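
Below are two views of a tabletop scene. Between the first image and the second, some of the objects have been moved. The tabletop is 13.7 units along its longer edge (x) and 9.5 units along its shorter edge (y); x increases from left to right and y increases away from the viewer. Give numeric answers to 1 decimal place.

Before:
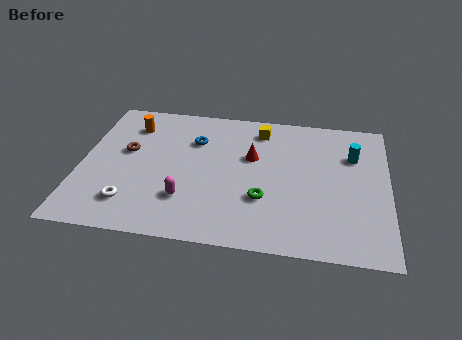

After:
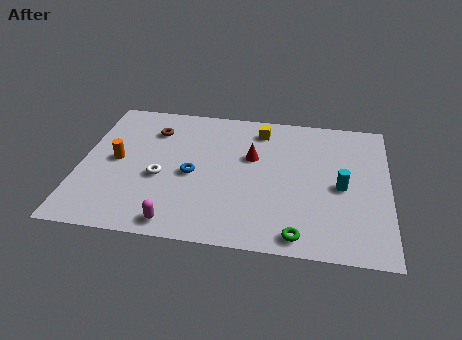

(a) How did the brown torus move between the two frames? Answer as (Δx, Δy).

(1.1, 1.7)

From the two frames, the brown torus sits at roughly (2.0, 5.5) before and (3.1, 7.2) after.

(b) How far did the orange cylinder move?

2.6

From (2.1, 7.4) to (1.6, 4.8), the orange cylinder covered √(0.5² + 2.6²) ≈ 2.6 units.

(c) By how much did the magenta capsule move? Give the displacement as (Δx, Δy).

(-0.3, -1.6)

The magenta capsule started near (4.8, 2.6) and ended near (4.5, 1.0).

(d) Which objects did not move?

the yellow cube and the red cone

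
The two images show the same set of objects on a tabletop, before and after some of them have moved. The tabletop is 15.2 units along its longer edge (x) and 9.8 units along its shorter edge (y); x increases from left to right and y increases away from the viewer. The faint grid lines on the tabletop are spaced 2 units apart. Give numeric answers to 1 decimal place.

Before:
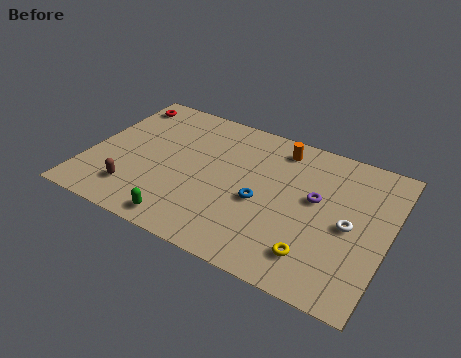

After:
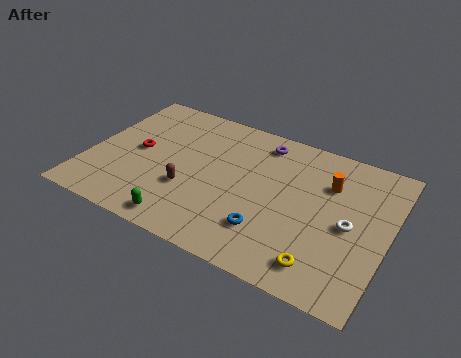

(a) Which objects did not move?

the white torus and the green capsule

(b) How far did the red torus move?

3.6

The red torus was near (1.0, 8.3) before and (2.4, 5.0) after, so it travelled √(1.4² + 3.3²) ≈ 3.6 units.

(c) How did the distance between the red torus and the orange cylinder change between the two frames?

+1.5

The distance was about 8.3 in the first image and 9.8 in the second, so they moved 1.5 units further apart.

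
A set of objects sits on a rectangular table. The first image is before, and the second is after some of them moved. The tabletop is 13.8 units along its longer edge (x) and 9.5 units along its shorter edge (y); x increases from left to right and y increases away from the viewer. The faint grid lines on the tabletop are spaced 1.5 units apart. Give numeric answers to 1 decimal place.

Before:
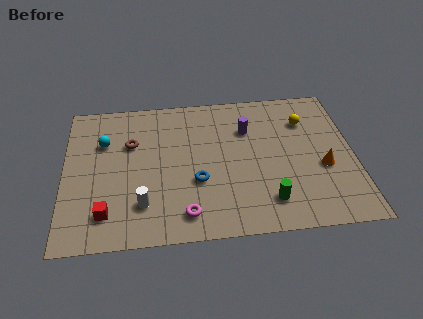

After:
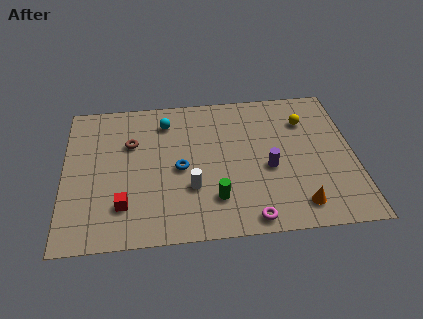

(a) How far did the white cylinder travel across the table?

2.4

The white cylinder was near (3.7, 2.3) before and (6.0, 3.1) after, so it travelled √(2.3² + 0.8²) ≈ 2.4 units.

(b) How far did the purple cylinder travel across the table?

2.8

From (8.8, 6.7) to (9.7, 4.0), the purple cylinder covered √(0.9² + 2.7²) ≈ 2.8 units.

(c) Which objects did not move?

the yellow sphere and the brown torus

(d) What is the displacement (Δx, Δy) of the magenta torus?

(3.0, -0.6)

From the two frames, the magenta torus sits at roughly (5.7, 1.5) before and (8.7, 0.9) after.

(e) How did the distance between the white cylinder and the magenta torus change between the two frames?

+1.3

They were about 2.2 units apart before and 3.5 after — 1.3 units further apart.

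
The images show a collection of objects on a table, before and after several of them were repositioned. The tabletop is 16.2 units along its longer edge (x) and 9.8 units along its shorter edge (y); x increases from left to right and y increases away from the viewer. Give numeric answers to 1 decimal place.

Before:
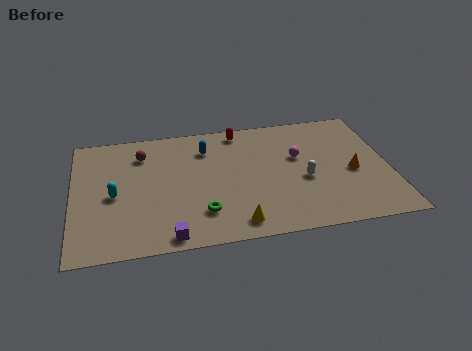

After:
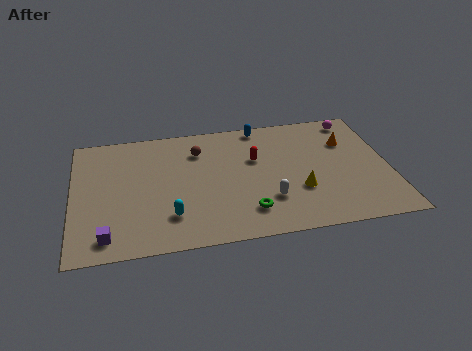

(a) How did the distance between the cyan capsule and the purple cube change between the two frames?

-1.1

They were about 4.5 units apart before and 3.4 after — 1.1 units closer together.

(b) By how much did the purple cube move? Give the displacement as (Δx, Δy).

(-3.1, 0.5)

The purple cube started near (4.8, 0.9) and ended near (1.7, 1.4).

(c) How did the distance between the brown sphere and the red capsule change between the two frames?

-2.1

The distance was about 5.2 in the first image and 3.1 in the second, so they moved 2.1 units closer together.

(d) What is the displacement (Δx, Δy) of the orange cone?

(-0.1, 2.5)

From the two frames, the orange cone sits at roughly (14.3, 4.3) before and (14.2, 6.8) after.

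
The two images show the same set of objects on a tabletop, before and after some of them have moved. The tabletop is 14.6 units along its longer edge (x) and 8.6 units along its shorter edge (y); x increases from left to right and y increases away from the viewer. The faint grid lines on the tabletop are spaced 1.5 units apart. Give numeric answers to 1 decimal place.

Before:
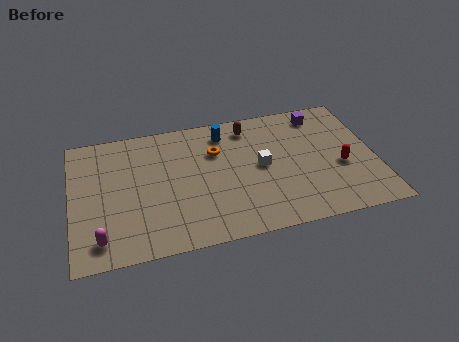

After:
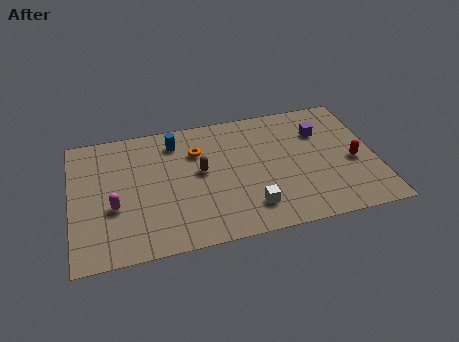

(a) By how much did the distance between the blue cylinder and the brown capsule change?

+1.3

The distance was about 1.2 in the first image and 2.5 in the second, so they moved 1.3 units further apart.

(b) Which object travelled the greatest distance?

the brown capsule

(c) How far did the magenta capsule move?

2.0

The magenta capsule moved from about (1.3, 1.4) to (2.0, 3.3), a distance of √(0.7² + 1.9²) ≈ 2.0.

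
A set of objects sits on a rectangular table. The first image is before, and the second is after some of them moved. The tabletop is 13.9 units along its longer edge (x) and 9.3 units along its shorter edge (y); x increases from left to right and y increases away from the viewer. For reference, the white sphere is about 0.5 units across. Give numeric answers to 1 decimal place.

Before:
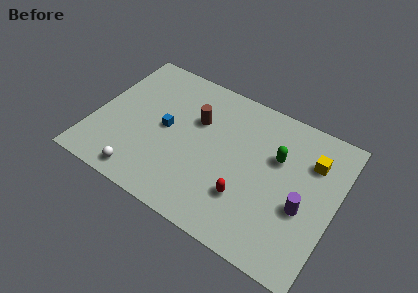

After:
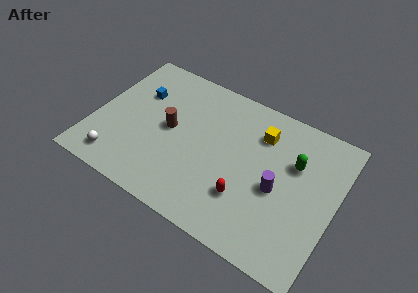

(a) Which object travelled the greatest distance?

the yellow cube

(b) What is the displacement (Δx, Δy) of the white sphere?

(-1.5, 0.3)

The white sphere was at about (3.3, 1.1) and moved to about (1.8, 1.4).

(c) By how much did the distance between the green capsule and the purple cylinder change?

-0.8

They were about 2.9 units apart before and 2.1 after — 0.8 units closer together.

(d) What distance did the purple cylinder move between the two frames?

1.6

The purple cylinder moved from about (12.2, 3.7) to (10.7, 4.1), a distance of √(1.5² + 0.4²) ≈ 1.6.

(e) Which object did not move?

the red capsule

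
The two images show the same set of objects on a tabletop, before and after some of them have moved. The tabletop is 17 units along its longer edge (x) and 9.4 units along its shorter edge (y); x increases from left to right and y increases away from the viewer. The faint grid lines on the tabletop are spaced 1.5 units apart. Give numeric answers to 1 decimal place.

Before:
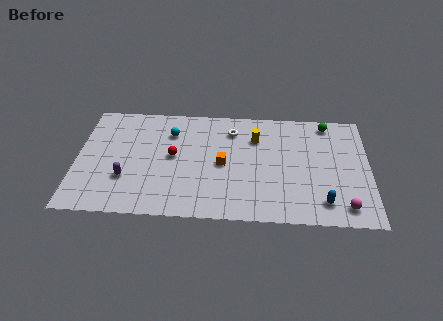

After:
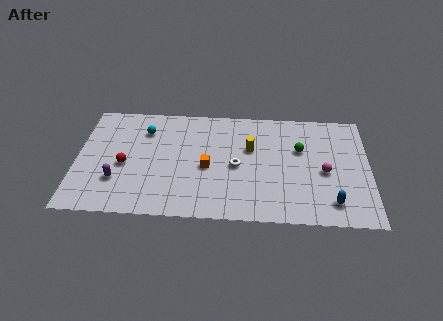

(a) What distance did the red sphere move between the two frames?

2.9

The red sphere was near (5.6, 5.0) before and (2.8, 4.1) after, so it travelled √(2.8² + 0.9²) ≈ 2.9 units.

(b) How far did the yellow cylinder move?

0.9

The yellow cylinder was near (10.4, 6.8) before and (10.1, 5.9) after, so it travelled √(0.3² + 0.9²) ≈ 0.9 units.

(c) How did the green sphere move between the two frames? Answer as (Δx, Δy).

(-1.6, -2.3)

The green sphere was at about (14.6, 8.3) and moved to about (13.0, 6.0).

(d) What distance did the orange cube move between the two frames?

0.9

The orange cube moved from about (8.5, 4.5) to (7.6, 4.2), a distance of √(0.9² + 0.3²) ≈ 0.9.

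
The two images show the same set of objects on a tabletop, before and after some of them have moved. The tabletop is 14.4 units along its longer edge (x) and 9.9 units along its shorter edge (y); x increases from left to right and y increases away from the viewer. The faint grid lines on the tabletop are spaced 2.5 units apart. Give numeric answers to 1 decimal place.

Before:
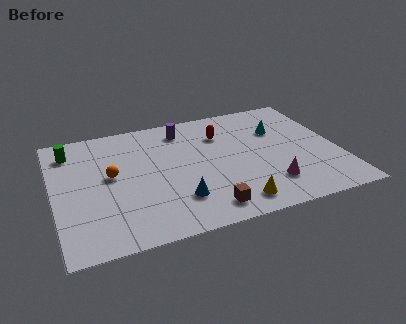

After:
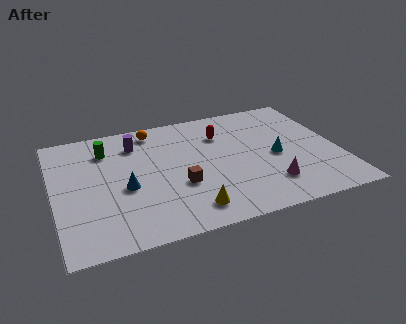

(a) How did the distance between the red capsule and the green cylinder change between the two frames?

-1.8

They were about 7.7 units apart before and 5.9 after — 1.8 units closer together.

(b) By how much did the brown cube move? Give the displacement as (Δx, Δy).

(-1.1, 2.2)

The brown cube was at about (7.3, 1.4) and moved to about (6.2, 3.6).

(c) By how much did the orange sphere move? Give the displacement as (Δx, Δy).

(2.4, 3.2)

The orange sphere was at about (2.9, 5.4) and moved to about (5.3, 8.6).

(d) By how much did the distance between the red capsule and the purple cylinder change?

+2.3

Before: roughly 2.1 units apart; after: 4.4. That's 2.3 units further apart.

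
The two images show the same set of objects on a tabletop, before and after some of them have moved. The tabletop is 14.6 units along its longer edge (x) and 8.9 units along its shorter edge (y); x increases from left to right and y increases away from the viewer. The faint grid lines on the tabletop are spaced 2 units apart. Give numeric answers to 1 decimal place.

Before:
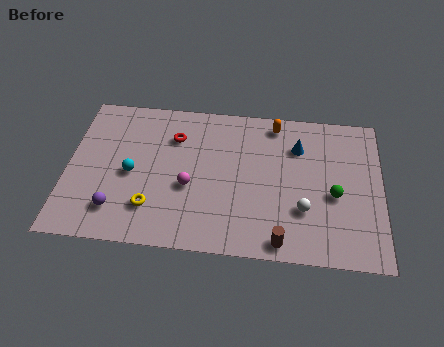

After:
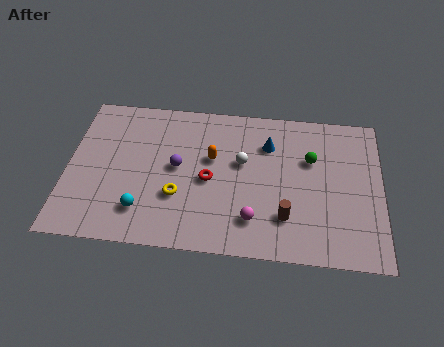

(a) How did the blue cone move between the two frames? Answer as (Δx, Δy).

(-1.4, 0.0)

The blue cone was at about (10.7, 6.5) and moved to about (9.3, 6.5).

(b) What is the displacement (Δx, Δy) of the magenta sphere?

(3.0, -1.6)

The magenta sphere was at about (5.7, 3.6) and moved to about (8.7, 2.0).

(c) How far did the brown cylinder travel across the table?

1.4

From (10.0, 0.9) to (10.2, 2.3), the brown cylinder covered √(0.2² + 1.4²) ≈ 1.4 units.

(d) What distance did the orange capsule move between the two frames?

3.8

From (9.6, 7.8) to (6.7, 5.4), the orange capsule covered √(2.9² + 2.4²) ≈ 3.8 units.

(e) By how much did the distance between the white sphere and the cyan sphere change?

-2.5

Before: roughly 8.1 units apart; after: 5.6. That's 2.5 units closer together.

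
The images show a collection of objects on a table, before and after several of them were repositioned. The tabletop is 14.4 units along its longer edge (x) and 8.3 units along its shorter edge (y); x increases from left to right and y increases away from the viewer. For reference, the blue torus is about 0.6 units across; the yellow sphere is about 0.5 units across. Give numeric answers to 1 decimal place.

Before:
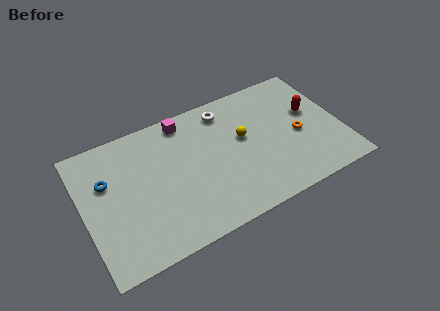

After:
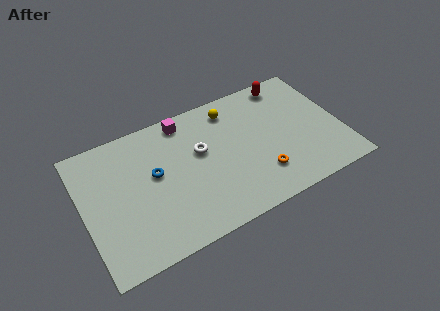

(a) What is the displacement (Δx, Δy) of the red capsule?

(-1.0, 2.4)

The red capsule was at about (12.9, 4.9) and moved to about (11.9, 7.3).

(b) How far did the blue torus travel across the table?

2.7

From (1.4, 5.4) to (4.0, 4.7), the blue torus covered √(2.6² + 0.7²) ≈ 2.7 units.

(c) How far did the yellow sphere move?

2.1

The yellow sphere moved from about (9.0, 4.8) to (8.6, 6.9), a distance of √(0.4² + 2.1²) ≈ 2.1.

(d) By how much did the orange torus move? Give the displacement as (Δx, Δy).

(-2.4, -1.6)

The orange torus was at about (12.0, 3.7) and moved to about (9.6, 2.1).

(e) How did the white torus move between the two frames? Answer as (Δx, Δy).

(-1.7, -2.0)

The white torus started near (8.3, 7.0) and ended near (6.6, 5.0).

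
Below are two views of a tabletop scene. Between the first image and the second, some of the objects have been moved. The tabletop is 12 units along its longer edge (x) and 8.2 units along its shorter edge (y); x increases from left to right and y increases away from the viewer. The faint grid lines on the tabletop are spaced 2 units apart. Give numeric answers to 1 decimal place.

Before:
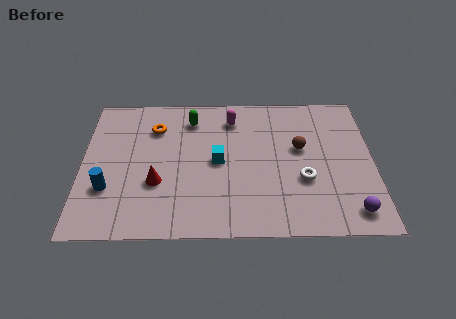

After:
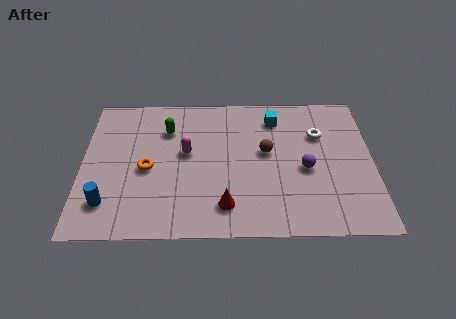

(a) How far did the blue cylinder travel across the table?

0.8

From (1.1, 2.6) to (1.1, 1.8), the blue cylinder covered √(0.0² + 0.8²) ≈ 0.8 units.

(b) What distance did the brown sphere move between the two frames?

1.4

From (9.0, 4.8) to (7.6, 4.6), the brown sphere covered √(1.4² + 0.2²) ≈ 1.4 units.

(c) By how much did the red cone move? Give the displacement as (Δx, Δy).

(2.8, -1.3)

The red cone was at about (3.1, 2.9) and moved to about (5.9, 1.6).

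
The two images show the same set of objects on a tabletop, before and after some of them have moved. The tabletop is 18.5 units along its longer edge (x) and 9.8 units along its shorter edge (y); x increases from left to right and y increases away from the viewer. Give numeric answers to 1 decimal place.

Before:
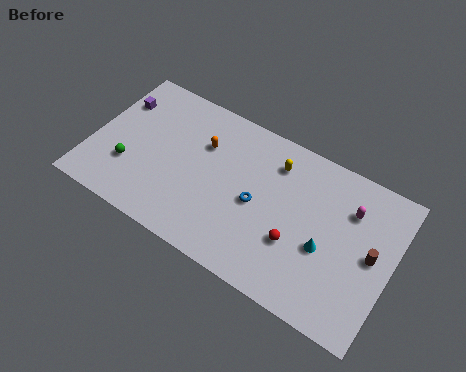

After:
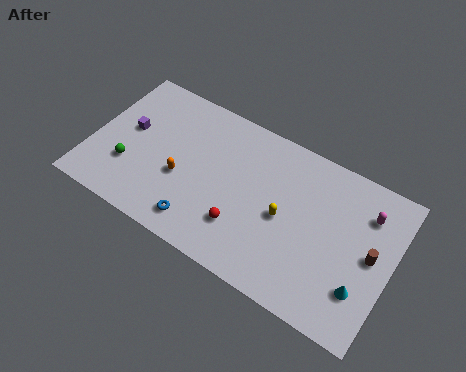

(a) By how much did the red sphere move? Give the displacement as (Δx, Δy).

(-3.2, -0.7)

The red sphere started near (12.9, 3.4) and ended near (9.7, 2.7).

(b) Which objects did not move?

the brown cylinder and the green sphere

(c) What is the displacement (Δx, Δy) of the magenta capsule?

(1.0, 0.3)

The magenta capsule was at about (15.7, 7.1) and moved to about (16.7, 7.4).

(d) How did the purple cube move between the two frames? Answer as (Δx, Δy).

(1.0, -1.6)

The purple cube was at about (1.1, 7.1) and moved to about (2.1, 5.5).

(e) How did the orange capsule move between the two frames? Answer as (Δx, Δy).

(-0.9, -2.8)

The orange capsule was at about (6.6, 6.7) and moved to about (5.7, 3.9).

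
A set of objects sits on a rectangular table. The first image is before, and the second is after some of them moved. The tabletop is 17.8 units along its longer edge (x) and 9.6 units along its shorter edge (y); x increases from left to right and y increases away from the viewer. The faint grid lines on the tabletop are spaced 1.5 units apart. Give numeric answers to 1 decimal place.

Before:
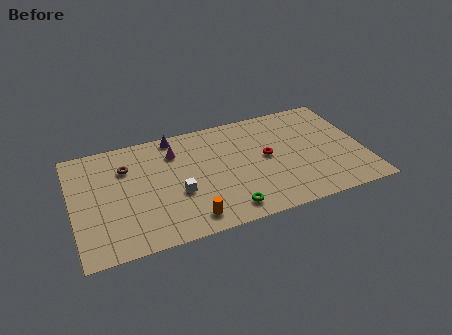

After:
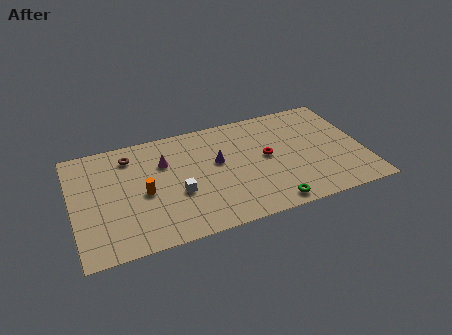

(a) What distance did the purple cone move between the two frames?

3.9

The purple cone was near (6.5, 8.7) before and (8.9, 5.6) after, so it travelled √(2.4² + 3.1²) ≈ 3.9 units.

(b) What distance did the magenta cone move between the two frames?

1.0

The magenta cone moved from about (6.4, 7.3) to (5.7, 6.6), a distance of √(0.7² + 0.7²) ≈ 1.0.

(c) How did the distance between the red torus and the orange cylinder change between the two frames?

+1.3

The distance was about 6.3 in the first image and 7.6 in the second, so they moved 1.3 units further apart.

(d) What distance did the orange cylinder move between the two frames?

3.9

The orange cylinder was near (6.8, 1.4) before and (4.3, 4.4) after, so it travelled √(2.5² + 3.0²) ≈ 3.9 units.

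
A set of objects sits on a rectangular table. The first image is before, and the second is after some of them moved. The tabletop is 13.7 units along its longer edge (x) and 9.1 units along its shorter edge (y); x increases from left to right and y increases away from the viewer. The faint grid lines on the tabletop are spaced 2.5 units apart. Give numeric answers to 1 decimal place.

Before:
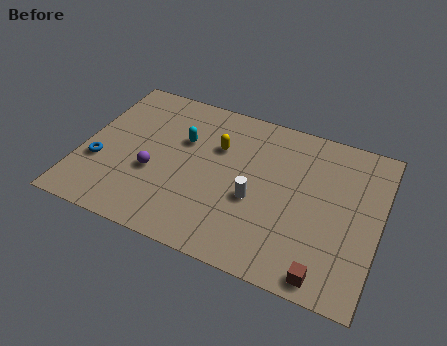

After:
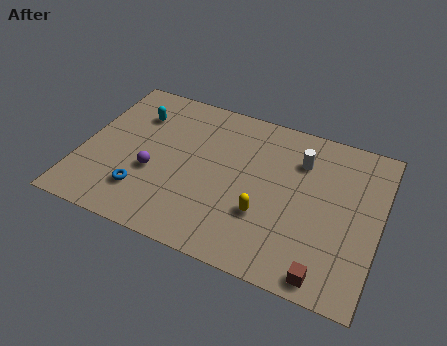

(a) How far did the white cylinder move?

3.5

From (8.1, 3.7) to (9.9, 6.7), the white cylinder covered √(1.8² + 3.0²) ≈ 3.5 units.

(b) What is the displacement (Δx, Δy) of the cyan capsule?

(-2.3, 0.8)

The cyan capsule was at about (4.5, 5.9) and moved to about (2.2, 6.7).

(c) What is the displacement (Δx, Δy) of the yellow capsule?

(2.5, -3.1)

The yellow capsule started near (6.1, 6.1) and ended near (8.6, 3.0).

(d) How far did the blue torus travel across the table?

2.4

The blue torus was near (0.9, 3.2) before and (3.1, 2.2) after, so it travelled √(2.2² + 1.0²) ≈ 2.4 units.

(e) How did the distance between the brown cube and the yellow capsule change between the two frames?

-3.9

They were about 7.6 units apart before and 3.7 after — 3.9 units closer together.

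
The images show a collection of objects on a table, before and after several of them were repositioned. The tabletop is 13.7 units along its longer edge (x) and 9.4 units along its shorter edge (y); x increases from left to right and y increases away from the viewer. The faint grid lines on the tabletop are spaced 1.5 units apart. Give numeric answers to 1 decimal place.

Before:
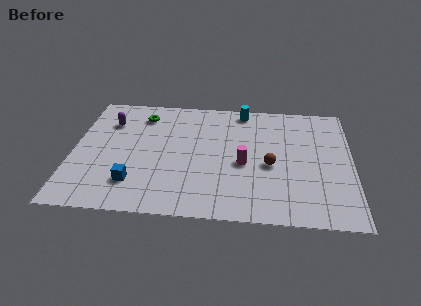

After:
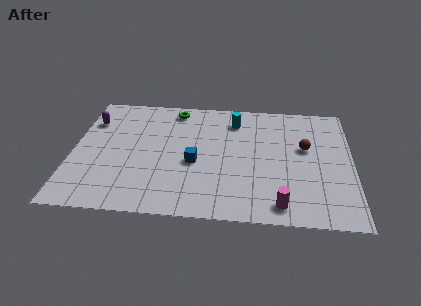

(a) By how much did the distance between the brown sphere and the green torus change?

-0.3

Before: roughly 7.3 units apart; after: 7.0. That's 0.3 units closer together.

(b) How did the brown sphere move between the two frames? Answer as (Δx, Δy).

(1.7, 1.5)

The brown sphere started near (9.7, 4.1) and ended near (11.4, 5.6).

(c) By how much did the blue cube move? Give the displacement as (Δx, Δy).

(2.9, 1.8)

The blue cube was at about (3.1, 2.2) and moved to about (6.0, 4.0).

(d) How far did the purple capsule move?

0.9

The purple capsule moved from about (1.7, 6.9) to (0.8, 6.9), a distance of √(0.9² + 0.0²) ≈ 0.9.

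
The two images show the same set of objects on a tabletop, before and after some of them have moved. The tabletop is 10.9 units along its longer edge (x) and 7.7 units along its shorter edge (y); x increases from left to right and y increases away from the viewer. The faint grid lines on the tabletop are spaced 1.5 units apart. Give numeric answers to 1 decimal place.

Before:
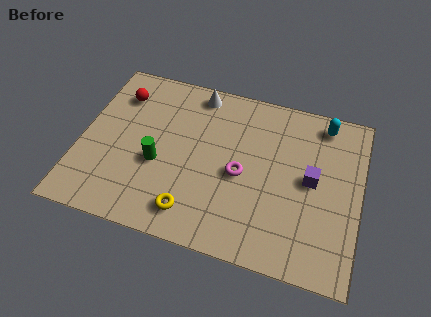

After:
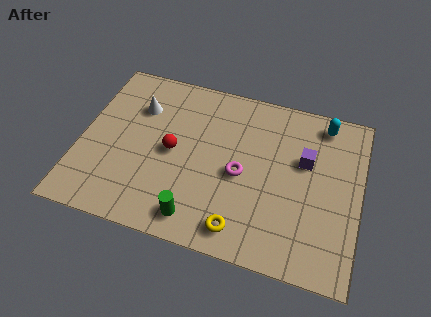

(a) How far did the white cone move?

2.6

The white cone moved from about (4.3, 6.8) to (2.1, 5.5), a distance of √(2.2² + 1.3²) ≈ 2.6.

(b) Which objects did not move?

the magenta torus and the cyan capsule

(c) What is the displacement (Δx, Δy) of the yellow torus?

(1.9, -0.2)

The yellow torus was at about (4.6, 1.3) and moved to about (6.5, 1.1).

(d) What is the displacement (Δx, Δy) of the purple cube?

(-0.3, 0.8)

From the two frames, the purple cube sits at roughly (9.0, 4.0) before and (8.7, 4.8) after.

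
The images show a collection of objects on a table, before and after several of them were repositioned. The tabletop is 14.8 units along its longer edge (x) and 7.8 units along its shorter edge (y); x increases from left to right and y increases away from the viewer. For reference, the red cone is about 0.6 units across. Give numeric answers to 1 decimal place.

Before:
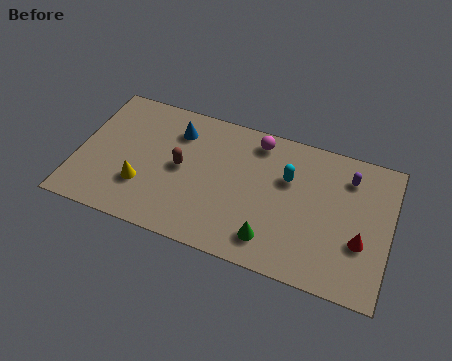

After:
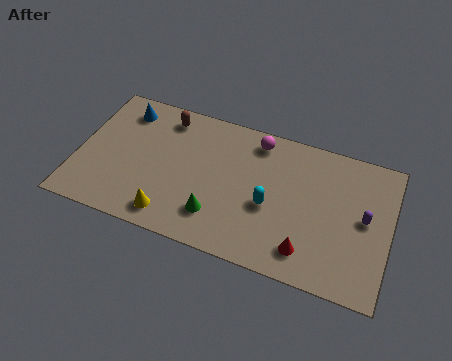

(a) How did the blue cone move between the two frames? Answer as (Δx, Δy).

(-2.6, 0.4)

The blue cone started near (4.5, 6.0) and ended near (1.9, 6.4).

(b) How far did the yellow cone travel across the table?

1.9

The yellow cone was near (3.2, 2.4) before and (4.7, 1.2) after, so it travelled √(1.5² + 1.2²) ≈ 1.9 units.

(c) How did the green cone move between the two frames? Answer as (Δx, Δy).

(-2.6, 0.4)

The green cone was at about (9.4, 1.5) and moved to about (6.8, 1.9).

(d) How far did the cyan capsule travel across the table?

1.9

The cyan capsule was near (9.9, 5.1) before and (9.2, 3.3) after, so it travelled √(0.7² + 1.8²) ≈ 1.9 units.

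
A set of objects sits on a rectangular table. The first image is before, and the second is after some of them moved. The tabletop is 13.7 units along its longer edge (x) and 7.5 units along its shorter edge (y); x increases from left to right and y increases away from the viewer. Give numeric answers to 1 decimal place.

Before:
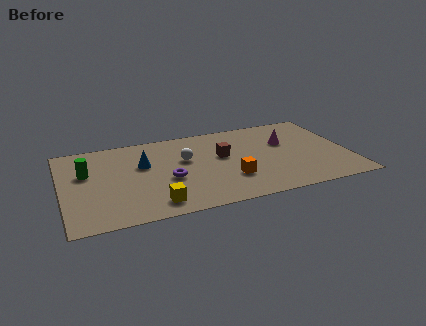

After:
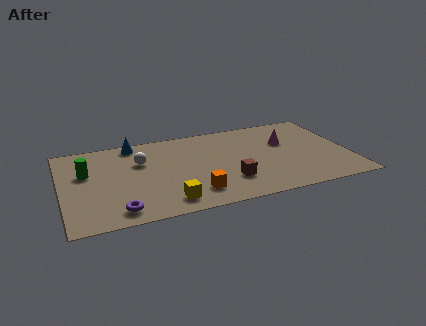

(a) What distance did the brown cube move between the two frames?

2.3

The brown cube was near (7.7, 4.4) before and (7.8, 2.1) after, so it travelled √(0.1² + 2.3²) ≈ 2.3 units.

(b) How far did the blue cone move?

2.0

The blue cone moved from about (3.9, 4.7) to (3.6, 6.7), a distance of √(0.3² + 2.0²) ≈ 2.0.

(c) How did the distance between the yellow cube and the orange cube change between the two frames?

-2.5

The distance was about 3.9 in the first image and 1.4 in the second, so they moved 2.5 units closer together.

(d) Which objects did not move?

the magenta cone and the green cylinder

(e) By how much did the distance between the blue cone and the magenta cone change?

+0.5

The distance was about 6.9 in the first image and 7.4 in the second, so they moved 0.5 units further apart.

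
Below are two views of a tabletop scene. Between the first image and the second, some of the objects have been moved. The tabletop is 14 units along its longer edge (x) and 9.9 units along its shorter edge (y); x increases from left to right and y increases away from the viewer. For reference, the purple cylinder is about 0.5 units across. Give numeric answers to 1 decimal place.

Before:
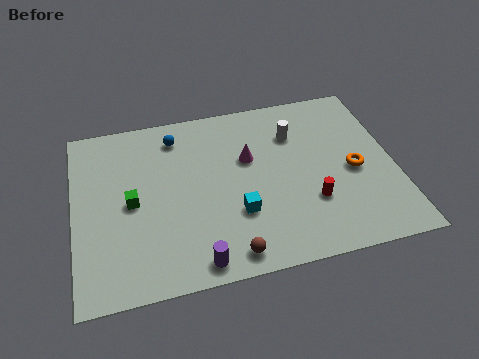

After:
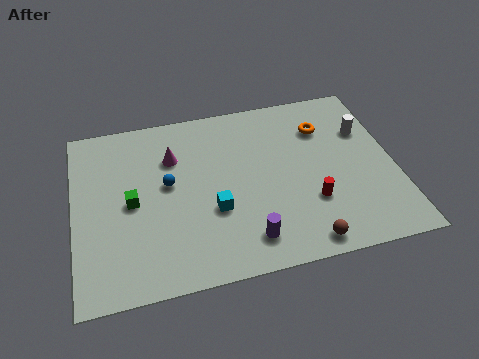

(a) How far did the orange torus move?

3.0

The orange torus moved from about (12.2, 4.5) to (11.1, 7.3), a distance of √(1.1² + 2.8²) ≈ 3.0.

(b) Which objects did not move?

the green cube and the red cylinder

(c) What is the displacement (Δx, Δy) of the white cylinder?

(3.1, -0.5)

The white cylinder was at about (9.8, 7.2) and moved to about (12.9, 6.7).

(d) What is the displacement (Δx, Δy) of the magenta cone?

(-3.3, 0.8)

From the two frames, the magenta cone sits at roughly (7.7, 6.2) before and (4.4, 7.0) after.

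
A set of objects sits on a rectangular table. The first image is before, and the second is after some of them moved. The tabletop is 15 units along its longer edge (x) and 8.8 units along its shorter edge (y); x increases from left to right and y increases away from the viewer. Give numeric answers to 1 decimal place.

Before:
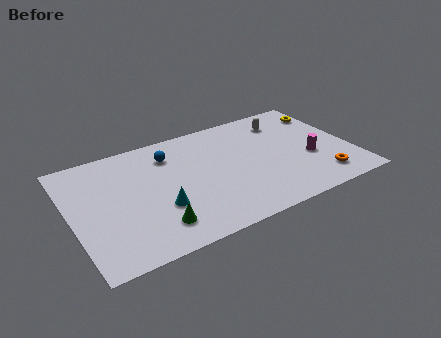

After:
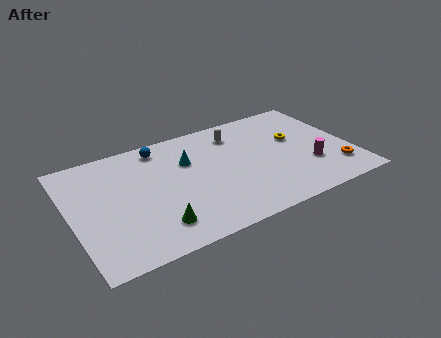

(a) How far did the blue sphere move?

0.9

The blue sphere moved from about (5.5, 6.8) to (5.1, 7.6), a distance of √(0.4² + 0.8²) ≈ 0.9.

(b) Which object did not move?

the green cone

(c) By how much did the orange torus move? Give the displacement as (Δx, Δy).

(0.9, 0.4)

From the two frames, the orange torus sits at roughly (13.0, 1.6) before and (13.9, 2.0) after.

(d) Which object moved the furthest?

the cyan cone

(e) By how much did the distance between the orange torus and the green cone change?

+0.9

They were about 8.9 units apart before and 9.8 after — 0.9 units further apart.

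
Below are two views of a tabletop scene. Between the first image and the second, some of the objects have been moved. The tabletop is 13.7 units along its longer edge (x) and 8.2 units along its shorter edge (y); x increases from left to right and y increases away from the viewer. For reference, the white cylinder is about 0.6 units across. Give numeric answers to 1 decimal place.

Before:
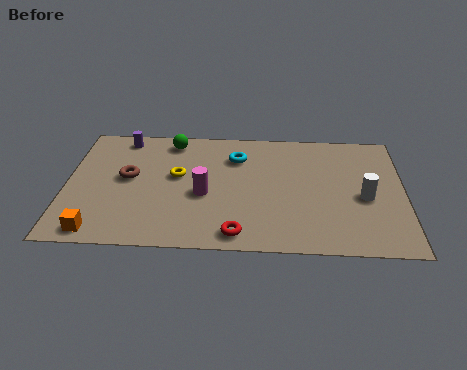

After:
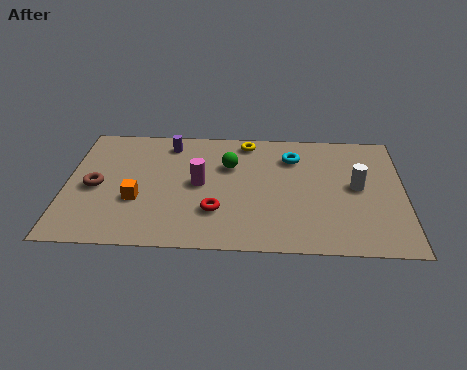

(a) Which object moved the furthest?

the yellow torus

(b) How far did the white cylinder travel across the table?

0.8

The white cylinder moved from about (12.1, 3.6) to (11.8, 4.3), a distance of √(0.3² + 0.7²) ≈ 0.8.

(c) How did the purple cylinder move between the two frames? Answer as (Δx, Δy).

(1.9, -0.3)

From the two frames, the purple cylinder sits at roughly (2.2, 7.2) before and (4.1, 6.9) after.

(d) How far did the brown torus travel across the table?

1.5

From (2.5, 4.5) to (1.2, 3.8), the brown torus covered √(1.3² + 0.7²) ≈ 1.5 units.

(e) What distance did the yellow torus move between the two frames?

3.8

The yellow torus moved from about (4.5, 4.7) to (7.3, 7.2), a distance of √(2.8² + 2.5²) ≈ 3.8.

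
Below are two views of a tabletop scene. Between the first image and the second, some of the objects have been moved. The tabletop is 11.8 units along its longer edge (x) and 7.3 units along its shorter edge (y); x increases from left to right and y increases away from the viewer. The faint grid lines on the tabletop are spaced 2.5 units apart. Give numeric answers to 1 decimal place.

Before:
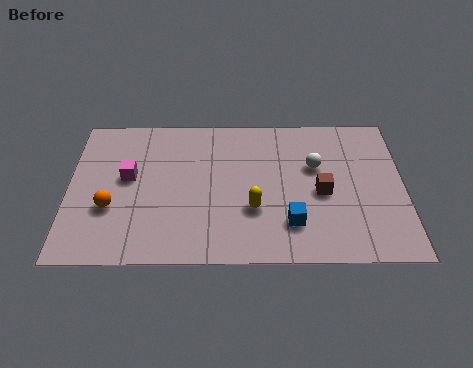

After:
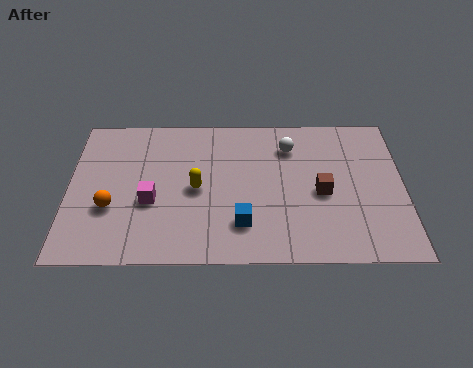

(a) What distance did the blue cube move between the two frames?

1.7

From (7.8, 1.8) to (6.1, 1.8), the blue cube covered √(1.7² + 0.0²) ≈ 1.7 units.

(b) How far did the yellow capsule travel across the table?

2.2

The yellow capsule was near (6.5, 2.5) before and (4.5, 3.5) after, so it travelled √(2.0² + 1.0²) ≈ 2.2 units.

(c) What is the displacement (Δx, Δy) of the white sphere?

(-0.9, 1.0)

The white sphere was at about (8.7, 4.6) and moved to about (7.8, 5.6).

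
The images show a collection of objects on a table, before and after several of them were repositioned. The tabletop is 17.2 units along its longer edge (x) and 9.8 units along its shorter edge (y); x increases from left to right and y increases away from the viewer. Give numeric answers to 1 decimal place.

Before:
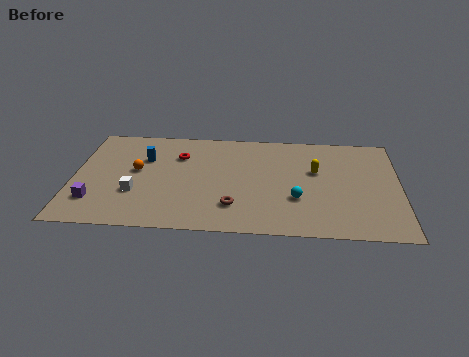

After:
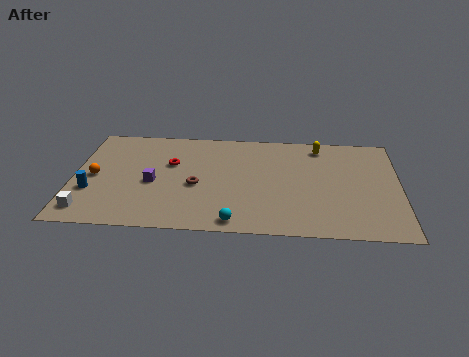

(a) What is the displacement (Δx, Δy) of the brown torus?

(-2.0, 1.8)

The brown torus was at about (8.5, 2.4) and moved to about (6.5, 4.2).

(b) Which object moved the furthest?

the blue cylinder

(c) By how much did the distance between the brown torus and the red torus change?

-3.1

Before: roughly 5.5 units apart; after: 2.4. That's 3.1 units closer together.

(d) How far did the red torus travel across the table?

0.9

From (5.5, 7.0) to (5.1, 6.2), the red torus covered √(0.4² + 0.8²) ≈ 0.9 units.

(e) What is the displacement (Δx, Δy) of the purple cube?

(3.0, 1.9)

From the two frames, the purple cube sits at roughly (1.2, 2.4) before and (4.2, 4.3) after.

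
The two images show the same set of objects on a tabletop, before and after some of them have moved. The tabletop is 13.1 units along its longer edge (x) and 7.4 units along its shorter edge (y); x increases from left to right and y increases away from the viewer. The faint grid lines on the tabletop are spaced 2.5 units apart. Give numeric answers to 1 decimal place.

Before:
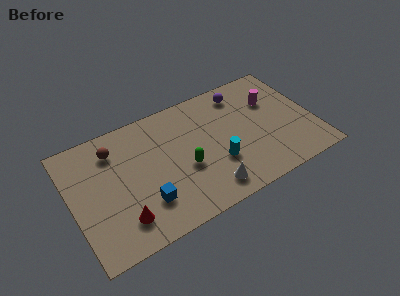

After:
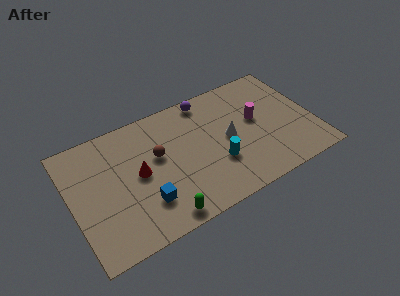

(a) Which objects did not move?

the cyan cylinder and the blue cube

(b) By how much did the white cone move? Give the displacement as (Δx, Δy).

(1.5, 2.5)

The white cone started near (7.0, 1.2) and ended near (8.5, 3.7).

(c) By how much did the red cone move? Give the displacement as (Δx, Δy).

(1.2, 2.2)

The red cone started near (2.4, 1.6) and ended near (3.6, 3.8).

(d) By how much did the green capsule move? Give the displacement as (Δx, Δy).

(-1.6, -2.2)

The green capsule was at about (6.0, 3.0) and moved to about (4.4, 0.8).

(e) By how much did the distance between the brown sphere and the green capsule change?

-0.9

They were about 4.5 units apart before and 3.6 after — 0.9 units closer together.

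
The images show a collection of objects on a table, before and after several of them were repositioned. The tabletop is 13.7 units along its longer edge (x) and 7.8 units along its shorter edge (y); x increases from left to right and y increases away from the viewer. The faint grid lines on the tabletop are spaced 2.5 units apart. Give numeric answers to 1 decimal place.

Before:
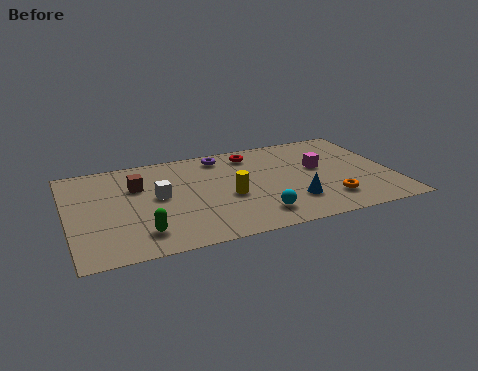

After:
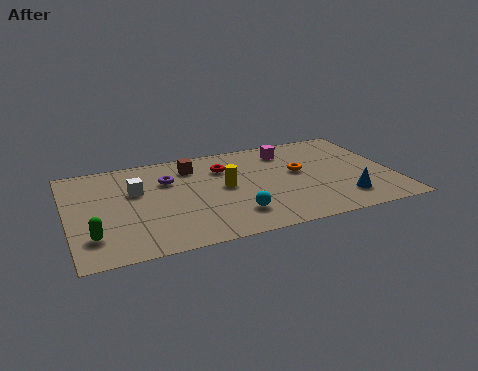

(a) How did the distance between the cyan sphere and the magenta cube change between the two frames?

+1.0

The distance was about 4.2 in the first image and 5.2 in the second, so they moved 1.0 units further apart.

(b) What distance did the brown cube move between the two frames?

2.6

The brown cube was near (3.0, 5.3) before and (5.4, 6.2) after, so it travelled √(2.4² + 0.9²) ≈ 2.6 units.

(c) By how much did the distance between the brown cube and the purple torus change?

-2.6

They were about 4.0 units apart before and 1.4 after — 2.6 units closer together.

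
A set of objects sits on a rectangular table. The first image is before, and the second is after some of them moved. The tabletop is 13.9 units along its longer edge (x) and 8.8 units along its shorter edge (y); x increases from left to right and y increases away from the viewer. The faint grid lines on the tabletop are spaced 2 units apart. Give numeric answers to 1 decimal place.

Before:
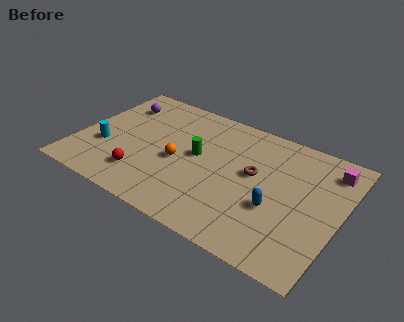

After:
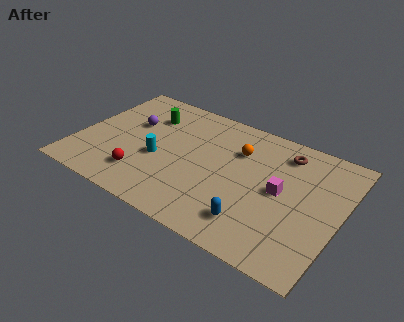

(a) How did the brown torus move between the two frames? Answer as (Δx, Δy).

(1.3, 2.2)

The brown torus started near (9.3, 5.0) and ended near (10.6, 7.2).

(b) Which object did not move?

the red sphere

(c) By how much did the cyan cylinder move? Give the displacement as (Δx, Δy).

(2.9, 0.5)

From the two frames, the cyan cylinder sits at roughly (1.5, 3.1) before and (4.4, 3.6) after.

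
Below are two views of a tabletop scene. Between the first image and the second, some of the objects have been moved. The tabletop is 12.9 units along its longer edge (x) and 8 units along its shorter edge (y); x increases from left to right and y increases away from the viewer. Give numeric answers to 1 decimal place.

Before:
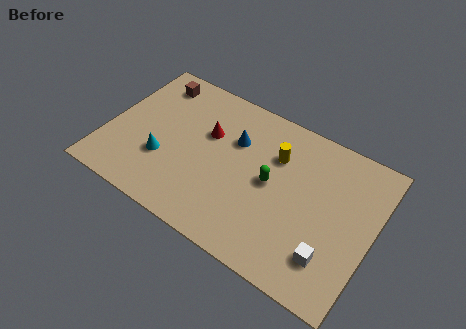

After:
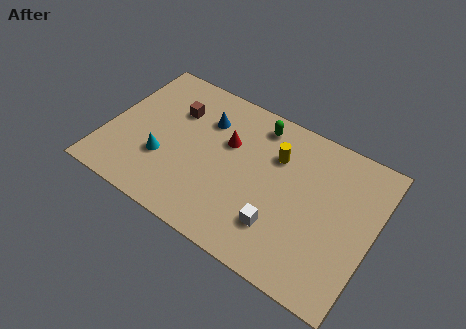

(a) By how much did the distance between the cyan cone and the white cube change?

-2.5

The distance was about 8.3 in the first image and 5.8 in the second, so they moved 2.5 units closer together.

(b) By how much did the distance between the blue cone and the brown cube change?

-3.0

They were about 4.5 units apart before and 1.5 after — 3.0 units closer together.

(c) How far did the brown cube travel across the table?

1.7

The brown cube was near (1.7, 6.7) before and (3.0, 5.6) after, so it travelled √(1.3² + 1.1²) ≈ 1.7 units.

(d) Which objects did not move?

the cyan cone and the yellow cylinder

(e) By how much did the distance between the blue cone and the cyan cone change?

-0.6

The distance was about 4.1 in the first image and 3.5 in the second, so they moved 0.6 units closer together.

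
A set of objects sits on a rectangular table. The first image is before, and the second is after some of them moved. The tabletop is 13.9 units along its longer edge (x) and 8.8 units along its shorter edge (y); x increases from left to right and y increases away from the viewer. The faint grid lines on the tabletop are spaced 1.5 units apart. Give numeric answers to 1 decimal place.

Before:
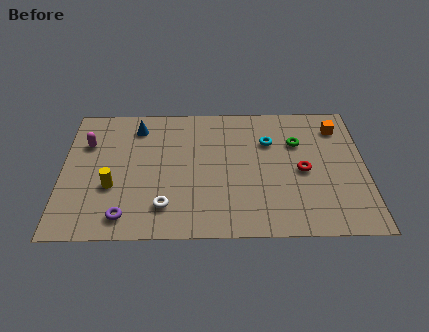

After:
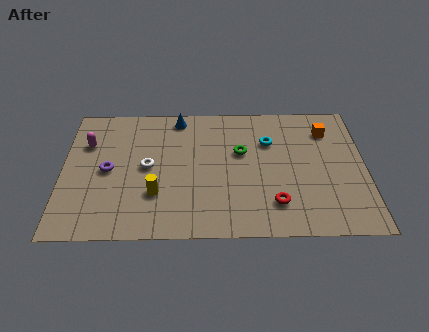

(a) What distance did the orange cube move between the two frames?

0.5

The orange cube moved from about (12.7, 7.0) to (12.2, 6.8), a distance of √(0.5² + 0.2²) ≈ 0.5.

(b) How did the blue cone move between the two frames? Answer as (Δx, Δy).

(1.9, 0.6)

From the two frames, the blue cone sits at roughly (3.4, 7.2) before and (5.3, 7.8) after.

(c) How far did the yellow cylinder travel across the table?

2.1

From (2.3, 3.2) to (4.3, 2.7), the yellow cylinder covered √(2.0² + 0.5²) ≈ 2.1 units.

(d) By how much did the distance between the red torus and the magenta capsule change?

-0.6

They were about 10.1 units apart before and 9.5 after — 0.6 units closer together.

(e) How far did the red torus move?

2.5

The red torus moved from about (11.0, 4.1) to (9.7, 2.0), a distance of √(1.3² + 2.1²) ≈ 2.5.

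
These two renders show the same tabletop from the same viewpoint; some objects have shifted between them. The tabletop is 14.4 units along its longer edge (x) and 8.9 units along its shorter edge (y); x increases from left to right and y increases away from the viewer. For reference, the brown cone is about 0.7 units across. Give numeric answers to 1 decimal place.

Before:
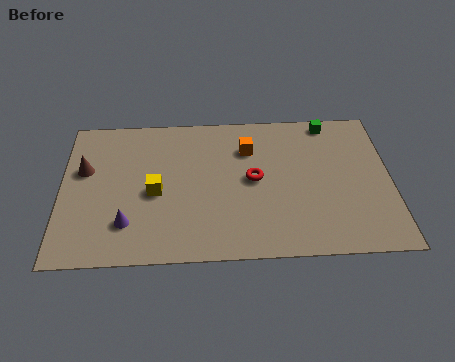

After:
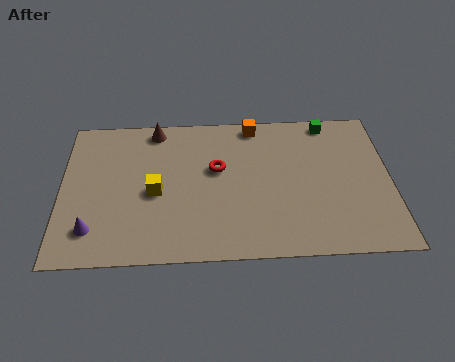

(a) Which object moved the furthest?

the brown cone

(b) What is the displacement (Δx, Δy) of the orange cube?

(0.3, 1.5)

The orange cube was at about (8.2, 6.5) and moved to about (8.5, 8.0).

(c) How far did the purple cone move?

1.5

The purple cone was near (2.9, 2.2) before and (1.4, 1.9) after, so it travelled √(1.5² + 0.3²) ≈ 1.5 units.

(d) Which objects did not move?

the yellow cube and the green cube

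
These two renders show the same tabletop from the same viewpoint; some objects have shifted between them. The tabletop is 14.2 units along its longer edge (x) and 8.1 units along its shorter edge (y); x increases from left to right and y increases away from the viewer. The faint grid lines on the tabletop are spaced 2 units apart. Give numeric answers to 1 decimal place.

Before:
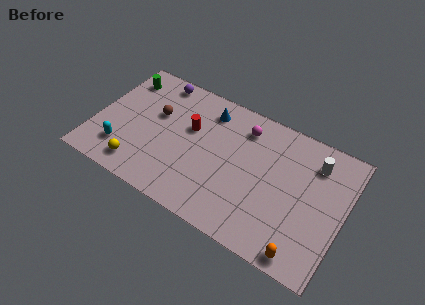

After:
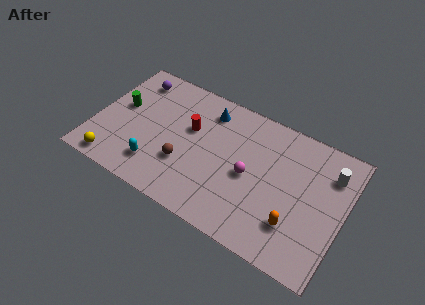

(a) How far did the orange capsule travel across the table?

1.6

The orange capsule was near (12.4, 0.8) before and (11.7, 2.2) after, so it travelled √(0.7² + 1.4²) ≈ 1.6 units.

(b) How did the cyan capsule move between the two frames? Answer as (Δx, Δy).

(2.0, -0.1)

The cyan capsule started near (1.8, 1.9) and ended near (3.8, 1.8).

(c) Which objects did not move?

the blue cone and the red cylinder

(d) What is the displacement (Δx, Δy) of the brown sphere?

(2.0, -2.3)

From the two frames, the brown sphere sits at roughly (3.3, 5.0) before and (5.3, 2.7) after.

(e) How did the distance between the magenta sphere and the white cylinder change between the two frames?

+0.8

The distance was about 4.1 in the first image and 4.9 in the second, so they moved 0.8 units further apart.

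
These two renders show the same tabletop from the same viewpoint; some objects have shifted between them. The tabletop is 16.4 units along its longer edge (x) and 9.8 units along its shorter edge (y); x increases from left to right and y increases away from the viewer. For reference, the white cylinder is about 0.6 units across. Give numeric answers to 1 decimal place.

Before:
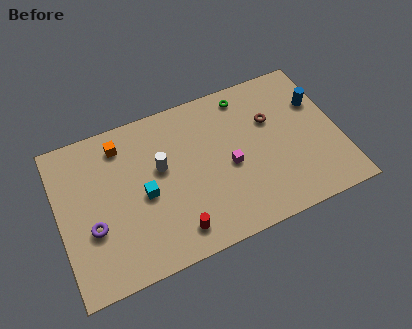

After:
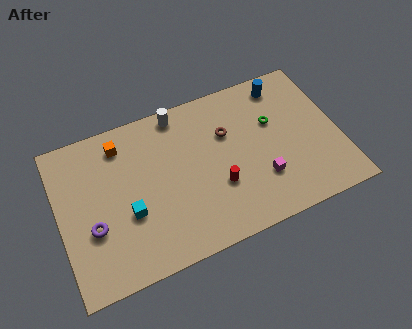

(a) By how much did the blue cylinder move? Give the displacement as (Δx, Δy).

(-1.8, 1.8)

The blue cylinder was at about (15.4, 6.6) and moved to about (13.6, 8.4).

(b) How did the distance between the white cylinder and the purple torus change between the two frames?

+2.9

Before: roughly 4.7 units apart; after: 7.6. That's 2.9 units further apart.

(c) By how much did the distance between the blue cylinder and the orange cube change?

-1.9

They were about 11.6 units apart before and 9.7 after — 1.9 units closer together.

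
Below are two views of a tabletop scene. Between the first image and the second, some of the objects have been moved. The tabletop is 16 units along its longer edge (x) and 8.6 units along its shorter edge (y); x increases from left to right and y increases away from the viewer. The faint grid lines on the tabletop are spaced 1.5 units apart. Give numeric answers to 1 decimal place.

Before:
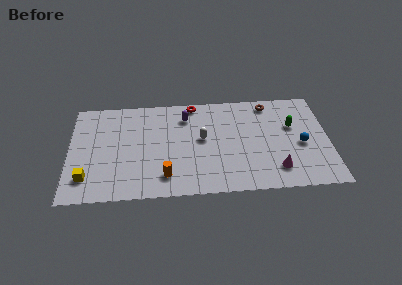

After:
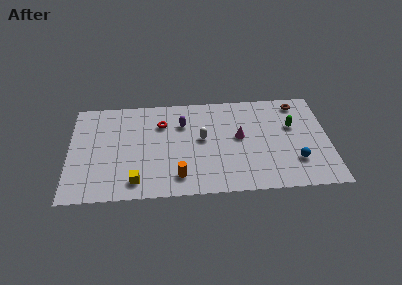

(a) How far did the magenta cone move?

3.6

From (12.7, 1.8) to (10.5, 4.7), the magenta cone covered √(2.2² + 2.9²) ≈ 3.6 units.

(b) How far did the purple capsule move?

0.6

From (7.2, 6.7) to (7.0, 6.1), the purple capsule covered √(0.2² + 0.6²) ≈ 0.6 units.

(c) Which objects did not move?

the white capsule and the green capsule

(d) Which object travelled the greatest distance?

the magenta cone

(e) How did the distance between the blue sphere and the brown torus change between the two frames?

+0.8

Before: roughly 4.2 units apart; after: 5.0. That's 0.8 units further apart.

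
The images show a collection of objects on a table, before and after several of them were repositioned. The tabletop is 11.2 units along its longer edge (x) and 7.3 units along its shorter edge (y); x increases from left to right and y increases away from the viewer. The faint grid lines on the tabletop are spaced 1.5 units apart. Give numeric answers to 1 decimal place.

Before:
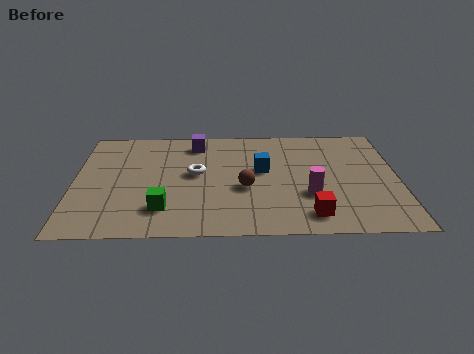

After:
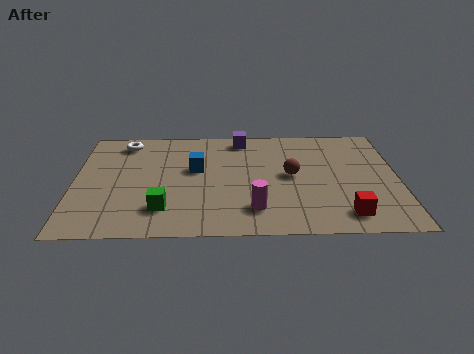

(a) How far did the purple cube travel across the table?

1.6

From (4.2, 6.1) to (5.8, 6.4), the purple cube covered √(1.6² + 0.3²) ≈ 1.6 units.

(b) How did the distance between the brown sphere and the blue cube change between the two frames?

+2.0

The distance was about 1.3 in the first image and 3.3 in the second, so they moved 2.0 units further apart.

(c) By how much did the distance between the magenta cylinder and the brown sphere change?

+0.3

The distance was about 2.3 in the first image and 2.6 in the second, so they moved 0.3 units further apart.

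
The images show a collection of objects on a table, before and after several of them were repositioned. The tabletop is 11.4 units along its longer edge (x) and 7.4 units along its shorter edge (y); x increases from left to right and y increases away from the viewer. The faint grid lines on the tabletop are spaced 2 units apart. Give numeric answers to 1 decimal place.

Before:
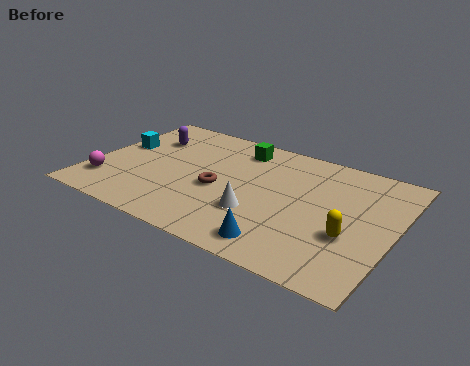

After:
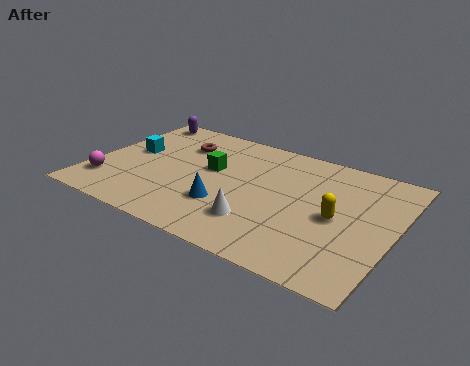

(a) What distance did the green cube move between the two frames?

2.0

From (5.2, 6.1) to (4.4, 4.3), the green cube covered √(0.8² + 1.8²) ≈ 2.0 units.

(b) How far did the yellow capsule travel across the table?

1.0

The yellow capsule moved from about (9.9, 2.7) to (9.3, 3.5), a distance of √(0.6² + 0.8²) ≈ 1.0.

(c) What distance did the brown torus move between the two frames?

2.9

The brown torus moved from about (4.9, 3.2) to (3.0, 5.4), a distance of √(1.9² + 2.2²) ≈ 2.9.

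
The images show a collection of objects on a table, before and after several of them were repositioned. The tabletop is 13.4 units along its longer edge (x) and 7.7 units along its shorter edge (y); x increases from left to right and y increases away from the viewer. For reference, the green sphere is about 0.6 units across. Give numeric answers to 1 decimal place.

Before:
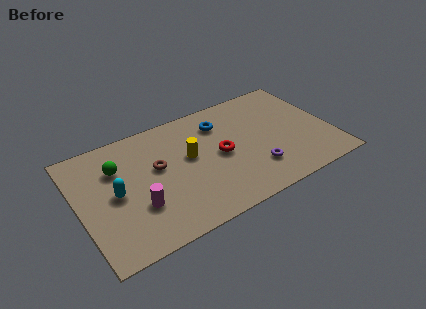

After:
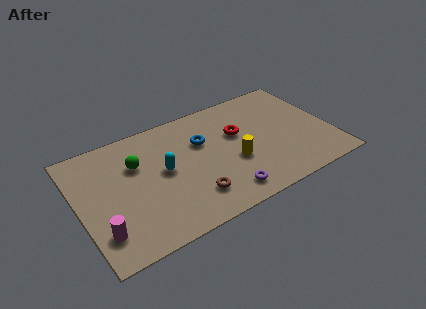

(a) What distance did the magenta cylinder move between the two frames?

2.1

From (2.9, 2.5) to (0.9, 1.8), the magenta cylinder covered √(2.0² + 0.7²) ≈ 2.1 units.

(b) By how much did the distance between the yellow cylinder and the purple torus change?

-2.0

They were about 4.0 units apart before and 2.0 after — 2.0 units closer together.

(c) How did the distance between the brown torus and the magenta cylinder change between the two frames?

+2.4

They were about 2.4 units apart before and 4.8 after — 2.4 units further apart.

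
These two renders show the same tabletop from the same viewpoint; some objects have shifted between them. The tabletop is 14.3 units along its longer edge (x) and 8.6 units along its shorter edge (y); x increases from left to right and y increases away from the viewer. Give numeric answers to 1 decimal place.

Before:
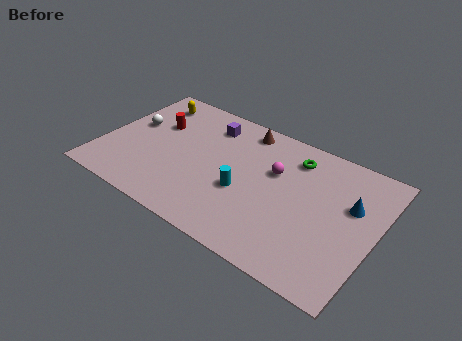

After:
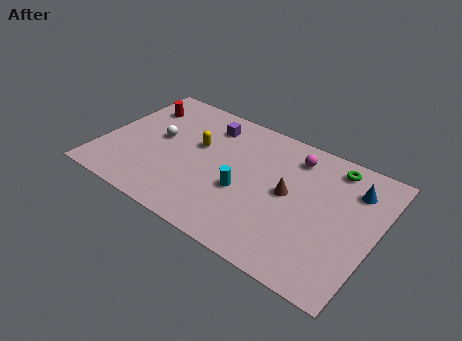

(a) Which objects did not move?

the purple cube and the cyan cylinder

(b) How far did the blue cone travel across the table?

1.1

The blue cone moved from about (12.9, 5.4) to (12.9, 6.5), a distance of √(0.0² + 1.1²) ≈ 1.1.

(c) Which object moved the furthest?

the brown cone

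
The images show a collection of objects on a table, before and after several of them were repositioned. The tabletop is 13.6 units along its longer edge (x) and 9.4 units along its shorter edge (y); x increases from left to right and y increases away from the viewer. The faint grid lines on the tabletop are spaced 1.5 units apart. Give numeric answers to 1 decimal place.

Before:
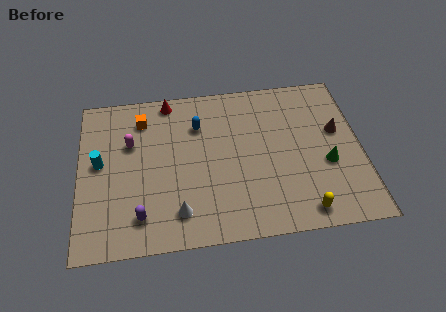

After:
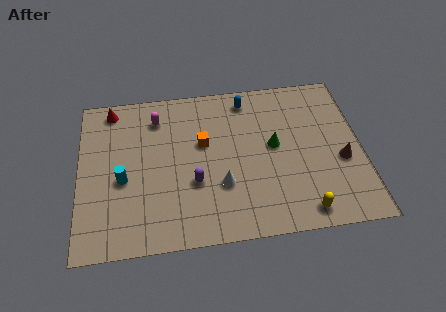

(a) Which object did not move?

the yellow capsule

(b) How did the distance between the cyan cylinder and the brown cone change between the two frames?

-1.0

The distance was about 11.5 in the first image and 10.5 in the second, so they moved 1.0 units closer together.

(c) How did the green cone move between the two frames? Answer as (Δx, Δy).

(-2.5, 1.4)

The green cone was at about (11.9, 3.7) and moved to about (9.4, 5.1).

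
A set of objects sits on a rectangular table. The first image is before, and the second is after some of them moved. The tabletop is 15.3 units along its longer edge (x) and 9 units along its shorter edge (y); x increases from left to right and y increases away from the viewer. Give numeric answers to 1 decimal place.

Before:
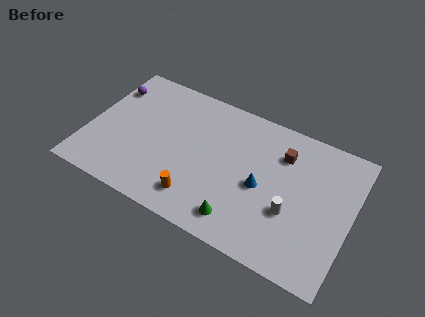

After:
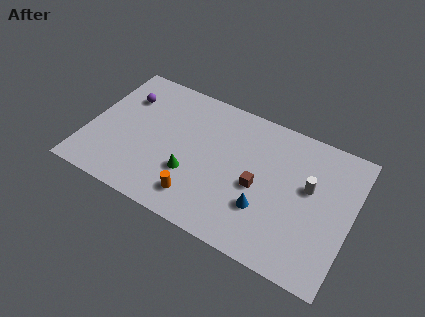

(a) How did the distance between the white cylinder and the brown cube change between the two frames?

-0.4

Before: roughly 3.5 units apart; after: 3.1. That's 0.4 units closer together.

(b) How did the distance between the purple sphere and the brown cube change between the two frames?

-1.7

The distance was about 10.3 in the first image and 8.6 in the second, so they moved 1.7 units closer together.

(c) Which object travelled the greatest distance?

the green cone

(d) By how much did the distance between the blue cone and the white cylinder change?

+1.4

The distance was about 2.0 in the first image and 3.4 in the second, so they moved 1.4 units further apart.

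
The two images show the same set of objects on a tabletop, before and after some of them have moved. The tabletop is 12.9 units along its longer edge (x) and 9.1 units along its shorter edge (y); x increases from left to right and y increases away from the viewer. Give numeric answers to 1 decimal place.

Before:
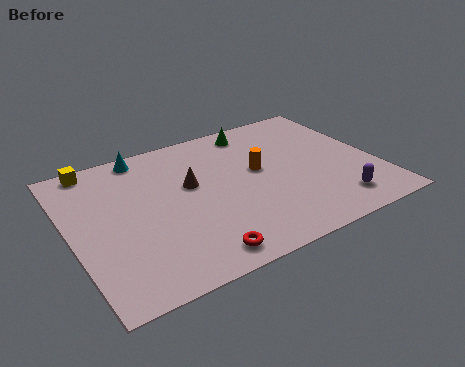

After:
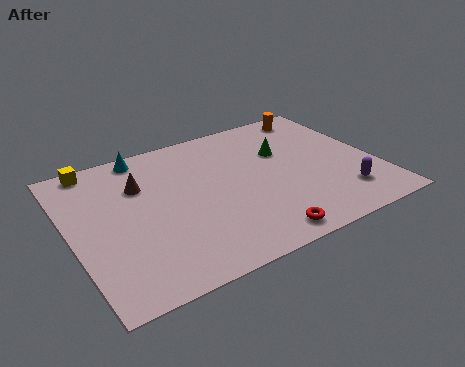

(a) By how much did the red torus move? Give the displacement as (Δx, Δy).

(2.6, -0.1)

The red torus was at about (4.7, 1.1) and moved to about (7.3, 1.0).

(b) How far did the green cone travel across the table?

2.2

From (8.3, 7.9) to (9.2, 5.9), the green cone covered √(0.9² + 2.0²) ≈ 2.2 units.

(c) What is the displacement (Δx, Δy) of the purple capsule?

(0.4, 0.4)

The purple capsule was at about (10.7, 1.6) and moved to about (11.1, 2.0).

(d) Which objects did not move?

the cyan cone and the yellow cube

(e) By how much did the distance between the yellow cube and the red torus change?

+1.5

Before: roughly 7.9 units apart; after: 9.4. That's 1.5 units further apart.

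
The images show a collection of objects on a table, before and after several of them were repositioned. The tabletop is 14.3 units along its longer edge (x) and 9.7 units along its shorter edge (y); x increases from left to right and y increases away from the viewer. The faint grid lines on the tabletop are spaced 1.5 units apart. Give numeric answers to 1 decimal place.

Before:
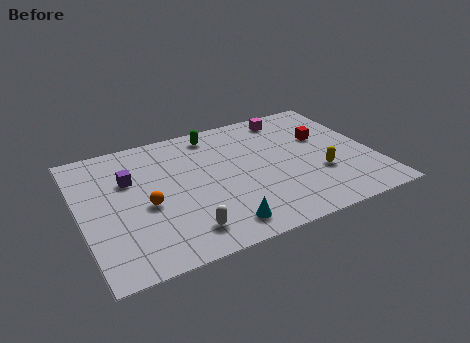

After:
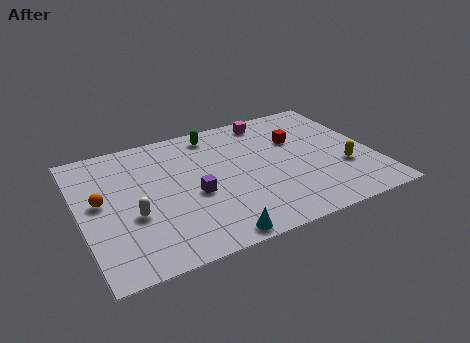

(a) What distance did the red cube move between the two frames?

1.3

The red cube was near (12.1, 6.1) before and (10.8, 6.4) after, so it travelled √(1.3² + 0.3²) ≈ 1.3 units.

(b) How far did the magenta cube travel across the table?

1.0

From (10.7, 8.4) to (9.7, 8.5), the magenta cube covered √(1.0² + 0.1²) ≈ 1.0 units.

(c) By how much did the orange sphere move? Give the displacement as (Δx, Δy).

(-2.1, 1.1)

The orange sphere started near (3.1, 4.2) and ended near (1.0, 5.3).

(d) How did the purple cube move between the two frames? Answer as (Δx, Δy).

(2.9, -2.3)

The purple cube started near (2.5, 6.4) and ended near (5.4, 4.1).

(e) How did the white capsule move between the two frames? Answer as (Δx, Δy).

(-2.2, 2.0)

The white capsule started near (4.6, 1.7) and ended near (2.4, 3.7).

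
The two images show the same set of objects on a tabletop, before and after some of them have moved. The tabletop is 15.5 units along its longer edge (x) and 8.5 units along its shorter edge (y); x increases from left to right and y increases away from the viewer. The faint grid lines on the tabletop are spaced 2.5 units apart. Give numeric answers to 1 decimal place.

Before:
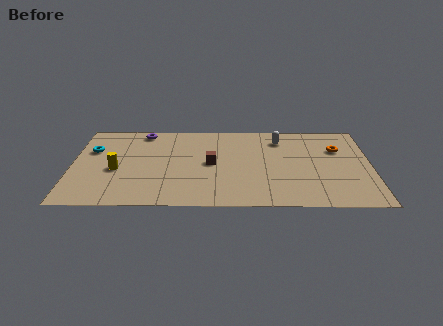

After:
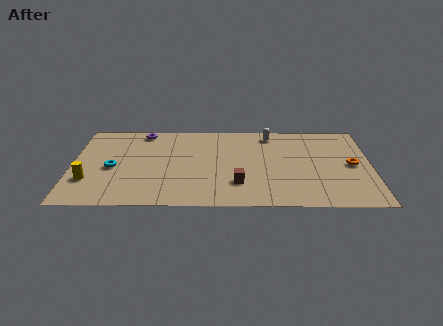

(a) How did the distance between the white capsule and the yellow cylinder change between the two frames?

+1.5

The distance was about 9.1 in the first image and 10.6 in the second, so they moved 1.5 units further apart.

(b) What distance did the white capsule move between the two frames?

0.7

The white capsule was near (10.8, 6.8) before and (10.3, 7.3) after, so it travelled √(0.5² + 0.5²) ≈ 0.7 units.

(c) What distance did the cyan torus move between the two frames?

2.1

The cyan torus moved from about (1.0, 5.6) to (2.1, 3.8), a distance of √(1.1² + 1.8²) ≈ 2.1.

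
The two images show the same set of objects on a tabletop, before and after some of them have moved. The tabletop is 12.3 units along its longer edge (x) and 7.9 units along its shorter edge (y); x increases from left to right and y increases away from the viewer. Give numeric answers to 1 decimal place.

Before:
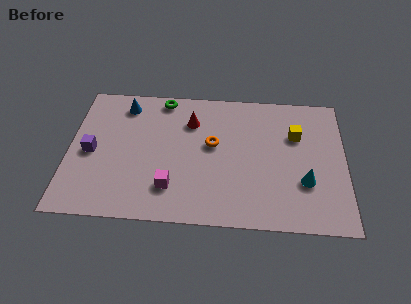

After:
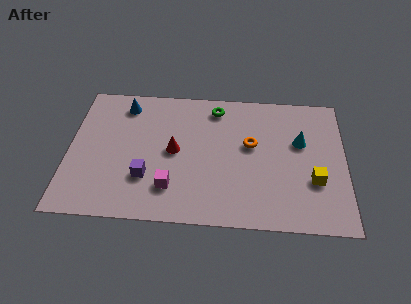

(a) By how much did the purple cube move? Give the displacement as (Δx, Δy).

(2.5, -1.3)

From the two frames, the purple cube sits at roughly (1.0, 3.7) before and (3.5, 2.4) after.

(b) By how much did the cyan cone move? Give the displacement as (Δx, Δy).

(-0.2, 2.3)

From the two frames, the cyan cone sits at roughly (10.5, 2.6) before and (10.3, 4.9) after.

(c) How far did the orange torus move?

1.7

The orange torus moved from about (6.4, 4.5) to (8.1, 4.6), a distance of √(1.7² + 0.1²) ≈ 1.7.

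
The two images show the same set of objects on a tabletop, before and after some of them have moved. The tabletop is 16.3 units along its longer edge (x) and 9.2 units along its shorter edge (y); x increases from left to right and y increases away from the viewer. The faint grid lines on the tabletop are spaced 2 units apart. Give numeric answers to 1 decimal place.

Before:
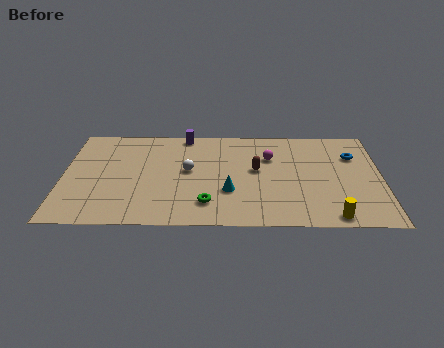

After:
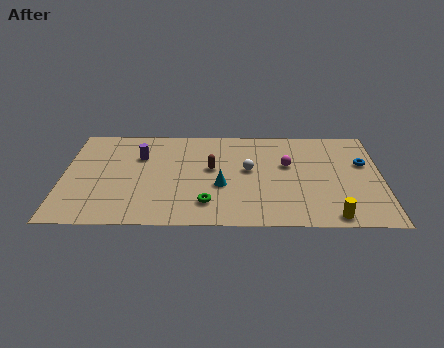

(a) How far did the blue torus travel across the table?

0.9

From (14.9, 6.5) to (15.4, 5.8), the blue torus covered √(0.5² + 0.7²) ≈ 0.9 units.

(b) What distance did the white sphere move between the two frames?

3.1

The white sphere was near (6.4, 5.0) before and (9.5, 5.1) after, so it travelled √(3.1² + 0.1²) ≈ 3.1 units.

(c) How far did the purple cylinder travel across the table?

3.1

The purple cylinder moved from about (6.2, 8.4) to (3.9, 6.3), a distance of √(2.3² + 2.1²) ≈ 3.1.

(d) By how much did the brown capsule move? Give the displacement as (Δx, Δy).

(-2.3, 0.1)

From the two frames, the brown capsule sits at roughly (9.9, 5.1) before and (7.6, 5.2) after.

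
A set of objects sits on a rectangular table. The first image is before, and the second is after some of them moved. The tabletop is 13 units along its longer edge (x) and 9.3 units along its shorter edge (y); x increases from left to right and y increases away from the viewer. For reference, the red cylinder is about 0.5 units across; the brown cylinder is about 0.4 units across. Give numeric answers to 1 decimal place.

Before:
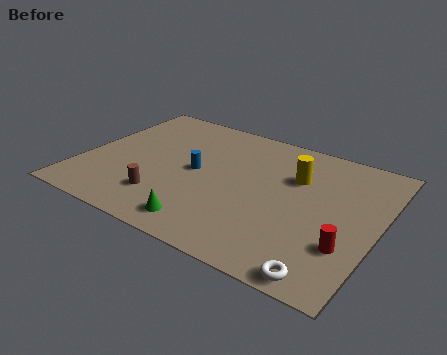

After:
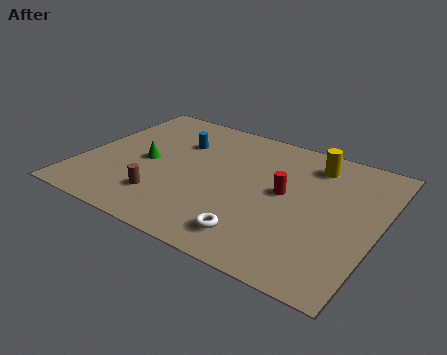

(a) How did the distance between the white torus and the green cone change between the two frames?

+0.8

They were about 5.3 units apart before and 6.1 after — 0.8 units further apart.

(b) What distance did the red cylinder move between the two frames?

3.7

From (11.9, 2.8) to (8.9, 5.0), the red cylinder covered √(3.0² + 2.2²) ≈ 3.7 units.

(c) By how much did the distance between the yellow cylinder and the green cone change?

+1.8

The distance was about 5.9 in the first image and 7.7 in the second, so they moved 1.8 units further apart.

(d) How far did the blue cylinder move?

2.1

The blue cylinder was near (5.0, 4.7) before and (3.9, 6.5) after, so it travelled √(1.1² + 1.8²) ≈ 2.1 units.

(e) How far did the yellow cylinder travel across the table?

1.4

From (9.2, 6.3) to (9.8, 7.6), the yellow cylinder covered √(0.6² + 1.3²) ≈ 1.4 units.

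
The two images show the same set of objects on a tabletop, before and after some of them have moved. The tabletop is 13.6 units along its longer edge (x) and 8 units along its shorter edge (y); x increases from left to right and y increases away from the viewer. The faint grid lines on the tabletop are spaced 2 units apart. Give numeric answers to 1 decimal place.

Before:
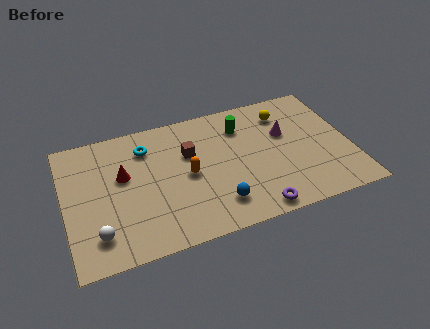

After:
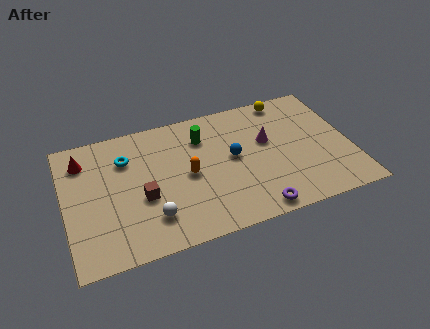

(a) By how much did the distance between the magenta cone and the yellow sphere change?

+1.4

Before: roughly 1.3 units apart; after: 2.7. That's 1.4 units further apart.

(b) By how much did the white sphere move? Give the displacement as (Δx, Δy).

(2.5, 0.2)

From the two frames, the white sphere sits at roughly (1.4, 1.7) before and (3.9, 1.9) after.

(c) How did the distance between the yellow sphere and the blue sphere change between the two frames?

-1.8

Before: roughly 5.9 units apart; after: 4.1. That's 1.8 units closer together.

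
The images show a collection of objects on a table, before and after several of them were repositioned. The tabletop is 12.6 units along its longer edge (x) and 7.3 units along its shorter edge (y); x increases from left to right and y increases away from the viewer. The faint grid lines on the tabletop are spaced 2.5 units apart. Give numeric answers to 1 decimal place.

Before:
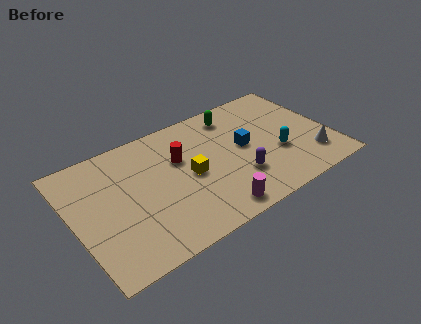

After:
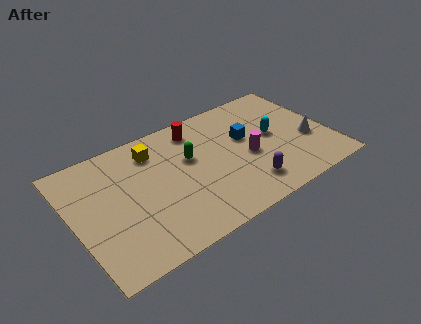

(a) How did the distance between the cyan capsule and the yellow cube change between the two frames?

+1.6

They were about 4.4 units apart before and 6.0 after — 1.6 units further apart.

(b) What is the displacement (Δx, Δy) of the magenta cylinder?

(2.2, 2.3)

The magenta cylinder started near (6.3, 0.9) and ended near (8.5, 3.2).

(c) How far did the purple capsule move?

0.8

From (7.8, 2.2) to (8.1, 1.5), the purple capsule covered √(0.3² + 0.7²) ≈ 0.8 units.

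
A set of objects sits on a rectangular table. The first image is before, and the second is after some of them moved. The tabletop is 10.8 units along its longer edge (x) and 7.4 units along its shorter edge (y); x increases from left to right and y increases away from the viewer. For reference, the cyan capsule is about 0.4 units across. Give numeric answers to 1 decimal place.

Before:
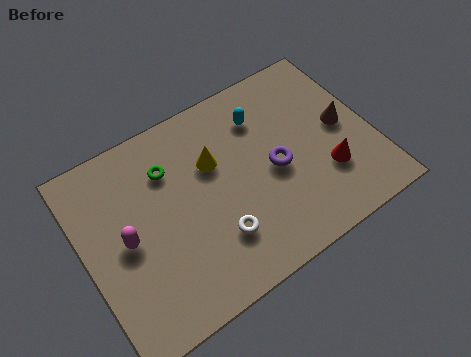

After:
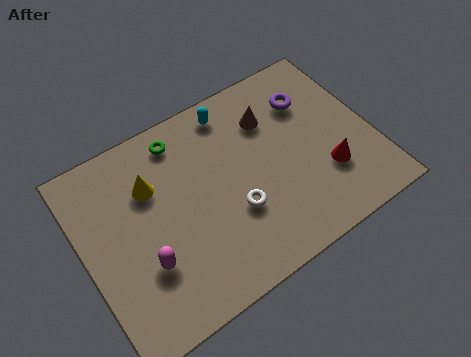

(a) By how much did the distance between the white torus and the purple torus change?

+1.5

They were about 2.9 units apart before and 4.4 after — 1.5 units further apart.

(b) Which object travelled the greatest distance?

the brown cone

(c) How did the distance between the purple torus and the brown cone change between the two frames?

-1.2

Before: roughly 2.7 units apart; after: 1.5. That's 1.2 units closer together.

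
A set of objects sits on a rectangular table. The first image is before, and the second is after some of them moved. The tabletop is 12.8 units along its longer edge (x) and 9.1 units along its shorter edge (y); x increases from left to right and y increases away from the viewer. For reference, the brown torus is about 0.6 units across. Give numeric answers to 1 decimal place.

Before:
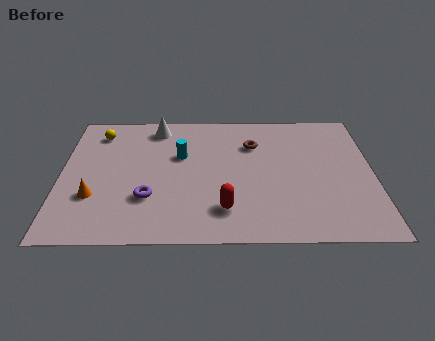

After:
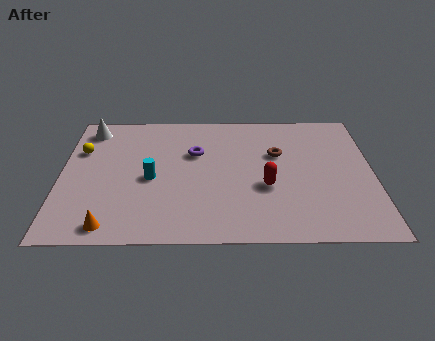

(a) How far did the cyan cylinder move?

2.0

The cyan cylinder moved from about (4.9, 5.7) to (3.7, 4.1), a distance of √(1.2² + 1.6²) ≈ 2.0.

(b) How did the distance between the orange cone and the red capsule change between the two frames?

+1.4

They were about 5.4 units apart before and 6.8 after — 1.4 units further apart.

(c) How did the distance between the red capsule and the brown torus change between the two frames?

-2.3

The distance was about 4.7 in the first image and 2.4 in the second, so they moved 2.3 units closer together.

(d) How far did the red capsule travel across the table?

2.3

The red capsule was near (6.7, 2.0) before and (8.4, 3.5) after, so it travelled √(1.7² + 1.5²) ≈ 2.3 units.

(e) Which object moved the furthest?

the purple torus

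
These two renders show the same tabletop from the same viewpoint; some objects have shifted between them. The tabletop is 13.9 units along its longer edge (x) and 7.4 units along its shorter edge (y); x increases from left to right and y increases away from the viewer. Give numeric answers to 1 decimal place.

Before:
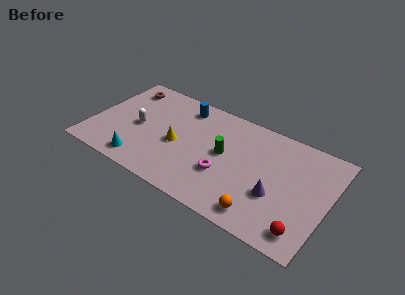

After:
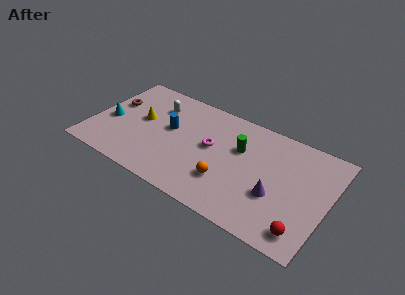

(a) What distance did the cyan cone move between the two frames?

3.1

The cyan cone was near (3.3, 1.1) before and (1.0, 3.2) after, so it travelled √(2.3² + 2.1²) ≈ 3.1 units.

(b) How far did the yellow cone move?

2.4

The yellow cone was near (5.1, 3.3) before and (2.8, 4.1) after, so it travelled √(2.3² + 0.8²) ≈ 2.4 units.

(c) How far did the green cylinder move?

1.1

The green cylinder moved from about (7.8, 4.0) to (8.6, 4.8), a distance of √(0.8² + 0.8²) ≈ 1.1.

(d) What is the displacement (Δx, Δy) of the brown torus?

(-0.4, -1.5)

The brown torus was at about (1.4, 6.1) and moved to about (1.0, 4.6).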